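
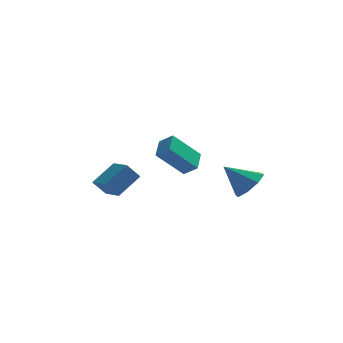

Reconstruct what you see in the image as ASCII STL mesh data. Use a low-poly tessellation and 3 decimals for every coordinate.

solid 
facet normal 0.726 -0.131 -0.675
outer loop
vertex 3.398 -3.204 -0.49
vertex 2.852 -3.732 -0.974
vertex 3.031 -2.85 -0.953
endloop
endfacet
facet normal 0.041 0.809 0.586
outer loop
vertex 3.398 -3.204 -0.49
vertex 3.031 -2.85 -0.953
vertex 1.728 -3.528 0.074
endloop
endfacet
facet normal 0.725 -0.131 -0.676
outer loop
vertex 3.031 -2.85 -0.953
vertex 2.852 -3.732 -0.974
vertex 2.559 -3.012 -1.428
endloop
endfacet
facet normal -0.403 0.911 0.090
outer loop
vertex 3.031 -2.85 -0.953
vertex 2.559 -3.012 -1.428
vertex 1.728 -3.528 0.074
endloop
endfacet
facet normal 0.725 -0.131 -0.676
outer loop
vertex 2.559 -3.012 -1.428
vertex 2.852 -3.732 -0.974
vertex 2.259 -3.596 -1.637
endloop
endfacet
facet normal -0.813 0.515 -0.273
outer loop
vertex 2.559 -3.012 -1.428
vertex 2.259 -3.596 -1.637
vertex 1.728 -3.528 0.074
endloop
endfacet
facet normal 0.725 -0.131 -0.676
outer loop
vertex 2.259 -3.596 -1.637
vertex 2.852 -3.732 -0.974
vertex 2.307 -4.26 -1.457
endloop
endfacet
facet normal -0.946 -0.146 -0.288
outer loop
vertex 2.259 -3.596 -1.637
vertex 2.307 -4.26 -1.457
vertex 1.728 -3.528 0.074
endloop
endfacet
facet normal 0.726 -0.131 -0.675
outer loop
vertex 2.307 -4.26 -1.457
vertex 2.852 -3.732 -0.974
vertex 2.674 -4.614 -0.994
endloop
endfacet
facet normal -0.727 -0.685 0.053
outer loop
vertex 2.307 -4.26 -1.457
vertex 2.674 -4.614 -0.994
vertex 1.728 -3.528 0.074
endloop
endfacet
facet normal 0.725 -0.131 -0.676
outer loop
vertex 2.674 -4.614 -0.994
vertex 2.852 -3.732 -0.974
vertex 3.146 -4.451 -0.519
endloop
endfacet
facet normal -0.282 -0.786 0.550
outer loop
vertex 2.674 -4.614 -0.994
vertex 3.146 -4.451 -0.519
vertex 1.728 -3.528 0.074
endloop
endfacet
facet normal 0.726 -0.130 -0.675
outer loop
vertex 3.146 -4.451 -0.519
vertex 2.852 -3.732 -0.974
vertex 3.445 -3.867 -0.31
endloop
endfacet
facet normal 0.127 -0.391 0.912
outer loop
vertex 3.146 -4.451 -0.519
vertex 3.445 -3.867 -0.31
vertex 1.728 -3.528 0.074
endloop
endfacet
facet normal 0.726 -0.132 -0.675
outer loop
vertex 3.445 -3.867 -0.31
vertex 2.852 -3.732 -0.974
vertex 3.398 -3.204 -0.49
endloop
endfacet
facet normal 0.261 0.270 0.927
outer loop
vertex 3.445 -3.867 -0.31
vertex 3.398 -3.204 -0.49
vertex 1.728 -3.528 0.074
endloop
endfacet
facet normal -0.653 -0.502 -0.567
outer loop
vertex -3.389 -4.255 -0.569
vertex -3.934 -3.151 -0.918
vertex -2.813 -4.197 -1.284
endloop
endfacet
facet normal 0.426 -0.863 0.273
outer loop
vertex -1.866 -3.469 -0.462
vertex -3.389 -4.255 -0.569
vertex -2.813 -4.197 -1.284
endloop
endfacet
facet normal -0.653 -0.501 -0.568
outer loop
vertex -2.813 -4.197 -1.284
vertex -3.934 -3.151 -0.918
vertex -3.358 -3.092 -1.633
endloop
endfacet
facet normal 0.626 0.063 -0.777
outer loop
vertex -3.358 -3.092 -1.633
vertex -1.866 -3.469 -0.462
vertex -2.813 -4.197 -1.284
endloop
endfacet
facet normal -0.626 -0.063 0.777
outer loop
vertex -3.389 -4.255 -0.569
vertex -2.987 -2.423 -0.096
vertex -3.934 -3.151 -0.918
endloop
endfacet
facet normal 0.426 -0.863 0.272
outer loop
vertex -2.442 -3.528 0.253
vertex -3.389 -4.255 -0.569
vertex -1.866 -3.469 -0.462
endloop
endfacet
facet normal -0.626 -0.063 0.777
outer loop
vertex -2.442 -3.528 0.253
vertex -2.987 -2.423 -0.096
vertex -3.389 -4.255 -0.569
endloop
endfacet
facet normal -0.427 0.862 -0.272
outer loop
vertex -3.934 -3.151 -0.918
vertex -2.987 -2.423 -0.096
vertex -3.358 -3.092 -1.633
endloop
endfacet
facet normal 0.626 0.063 -0.777
outer loop
vertex -2.411 -2.365 -0.811
vertex -1.866 -3.469 -0.462
vertex -3.358 -3.092 -1.633
endloop
endfacet
facet normal -0.426 0.863 -0.273
outer loop
vertex -3.358 -3.092 -1.633
vertex -2.987 -2.423 -0.096
vertex -2.411 -2.365 -0.811
endloop
endfacet
facet normal 0.653 0.502 0.567
outer loop
vertex -2.411 -2.365 -0.811
vertex -2.442 -3.528 0.253
vertex -1.866 -3.469 -0.462
endloop
endfacet
facet normal 0.653 0.501 0.567
outer loop
vertex -2.987 -2.423 -0.096
vertex -2.442 -3.528 0.253
vertex -2.411 -2.365 -0.811
endloop
endfacet
facet normal -0.681 -0.164 0.714
outer loop
vertex -0.283 -0.076 0.582
vertex -0.886 0.254 0.083
vertex -0.487 -1.101 0.152
endloop
endfacet
facet normal 0.710 -0.388 0.588
outer loop
vertex 0.786 -0.794 -1.183
vertex -0.283 -0.076 0.582
vertex -0.487 -1.101 0.152
endloop
endfacet
facet normal -0.680 -0.164 0.715
outer loop
vertex -0.487 -1.101 0.152
vertex -0.886 0.254 0.083
vertex -1.091 -0.77 -0.347
endloop
endfacet
facet normal -0.182 -0.906 -0.382
outer loop
vertex -1.091 -0.77 -0.347
vertex 0.786 -0.794 -1.183
vertex -0.487 -1.101 0.152
endloop
endfacet
facet normal 0.181 0.907 0.381
outer loop
vertex -0.283 -0.076 0.582
vertex 0.387 0.561 -1.252
vertex -0.886 0.254 0.083
endloop
endfacet
facet normal 0.709 -0.389 0.588
outer loop
vertex 0.991 0.23 -0.753
vertex -0.283 -0.076 0.582
vertex 0.786 -0.794 -1.183
endloop
endfacet
facet normal 0.182 0.906 0.381
outer loop
vertex 0.991 0.23 -0.753
vertex 0.387 0.561 -1.252
vertex -0.283 -0.076 0.582
endloop
endfacet
facet normal -0.710 0.389 -0.587
outer loop
vertex -0.886 0.254 0.083
vertex 0.387 0.561 -1.252
vertex -1.091 -0.77 -0.347
endloop
endfacet
facet normal -0.181 -0.907 -0.381
outer loop
vertex 0.183 -0.464 -1.682
vertex 0.786 -0.794 -1.183
vertex -1.091 -0.77 -0.347
endloop
endfacet
facet normal -0.710 0.388 -0.588
outer loop
vertex -1.091 -0.77 -0.347
vertex 0.387 0.561 -1.252
vertex 0.183 -0.464 -1.682
endloop
endfacet
facet normal 0.681 0.164 -0.714
outer loop
vertex 0.183 -0.464 -1.682
vertex 0.991 0.23 -0.753
vertex 0.786 -0.794 -1.183
endloop
endfacet
facet normal 0.680 0.164 -0.714
outer loop
vertex 0.387 0.561 -1.252
vertex 0.991 0.23 -0.753
vertex 0.183 -0.464 -1.682
endloop
endfacet

endsolid


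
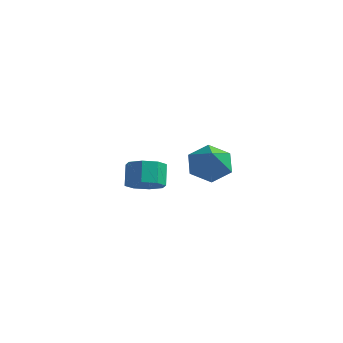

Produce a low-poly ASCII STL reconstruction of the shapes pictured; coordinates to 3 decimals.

solid 
facet normal 0.217 -0.711 -0.669
outer loop
vertex -1.249 2.628 -2.299
vertex -1.872 2.922 -2.814
vertex -1.033 3.088 -2.718
endloop
endfacet
facet normal 0.919 -0.081 0.385
outer loop
vertex -1.249 2.628 -2.299
vertex -1.033 3.088 -2.718
vertex -1.485 3.404 -1.571
endloop
endfacet
facet normal 0.920 -0.080 0.384
outer loop
vertex -1.485 3.404 -1.571
vertex -1.033 3.088 -2.718
vertex -1.27 3.863 -1.99
endloop
endfacet
facet normal -0.217 0.712 0.668
outer loop
vertex -1.485 3.404 -1.571
vertex -1.27 3.863 -1.99
vertex -2.108 3.698 -2.086
endloop
endfacet
facet normal 0.217 -0.711 -0.668
outer loop
vertex -1.033 3.088 -2.718
vertex -1.872 2.922 -2.814
vertex -1.309 3.451 -3.194
endloop
endfacet
facet normal 0.882 0.437 -0.178
outer loop
vertex -1.033 3.088 -2.718
vertex -1.309 3.451 -3.194
vertex -1.27 3.863 -1.99
endloop
endfacet
facet normal 0.882 0.436 -0.178
outer loop
vertex -1.27 3.863 -1.99
vertex -1.309 3.451 -3.194
vertex -1.545 4.226 -2.465
endloop
endfacet
facet normal -0.217 0.711 0.669
outer loop
vertex -1.27 3.863 -1.99
vertex -1.545 4.226 -2.465
vertex -2.108 3.698 -2.086
endloop
endfacet
facet normal 0.217 -0.711 -0.668
outer loop
vertex -1.309 3.451 -3.194
vertex -1.872 2.922 -2.814
vertex -1.914 3.504 -3.447
endloop
endfacet
facet normal 0.327 0.698 -0.636
outer loop
vertex -1.309 3.451 -3.194
vertex -1.914 3.504 -3.447
vertex -1.545 4.226 -2.465
endloop
endfacet
facet normal 0.327 0.699 -0.636
outer loop
vertex -1.545 4.226 -2.465
vertex -1.914 3.504 -3.447
vertex -2.151 4.279 -2.718
endloop
endfacet
facet normal -0.217 0.711 0.669
outer loop
vertex -1.545 4.226 -2.465
vertex -2.151 4.279 -2.718
vertex -2.108 3.698 -2.086
endloop
endfacet
facet normal 0.217 -0.711 -0.668
outer loop
vertex -1.914 3.504 -3.447
vertex -1.872 2.922 -2.814
vertex -2.495 3.216 -3.329
endloop
endfacet
facet normal -0.420 0.551 -0.722
outer loop
vertex -1.914 3.504 -3.447
vertex -2.495 3.216 -3.329
vertex -2.151 4.279 -2.718
endloop
endfacet
facet normal -0.418 0.551 -0.722
outer loop
vertex -2.151 4.279 -2.718
vertex -2.495 3.216 -3.329
vertex -2.731 3.992 -2.601
endloop
endfacet
facet normal -0.217 0.711 0.669
outer loop
vertex -2.151 4.279 -2.718
vertex -2.731 3.992 -2.601
vertex -2.108 3.698 -2.086
endloop
endfacet
facet normal 0.217 -0.712 -0.668
outer loop
vertex -2.495 3.216 -3.329
vertex -1.872 2.922 -2.814
vertex -2.71 2.757 -2.91
endloop
endfacet
facet normal -0.920 0.080 -0.384
outer loop
vertex -2.495 3.216 -3.329
vertex -2.71 2.757 -2.91
vertex -2.731 3.992 -2.601
endloop
endfacet
facet normal -0.919 0.081 -0.385
outer loop
vertex -2.731 3.992 -2.601
vertex -2.71 2.757 -2.91
vertex -2.947 3.532 -2.182
endloop
endfacet
facet normal -0.217 0.711 0.669
outer loop
vertex -2.731 3.992 -2.601
vertex -2.947 3.532 -2.182
vertex -2.108 3.698 -2.086
endloop
endfacet
facet normal 0.217 -0.711 -0.669
outer loop
vertex -2.71 2.757 -2.91
vertex -1.872 2.922 -2.814
vertex -2.435 2.394 -2.435
endloop
endfacet
facet normal -0.882 -0.436 0.177
outer loop
vertex -2.71 2.757 -2.91
vertex -2.435 2.394 -2.435
vertex -2.947 3.532 -2.182
endloop
endfacet
facet normal -0.882 -0.436 0.178
outer loop
vertex -2.947 3.532 -2.182
vertex -2.435 2.394 -2.435
vertex -2.671 3.169 -1.706
endloop
endfacet
facet normal -0.217 0.711 0.668
outer loop
vertex -2.947 3.532 -2.182
vertex -2.671 3.169 -1.706
vertex -2.108 3.698 -2.086
endloop
endfacet
facet normal 0.217 -0.711 -0.669
outer loop
vertex -2.435 2.394 -2.435
vertex -1.872 2.922 -2.814
vertex -1.829 2.341 -2.182
endloop
endfacet
facet normal -0.327 -0.698 0.637
outer loop
vertex -2.435 2.394 -2.435
vertex -1.829 2.341 -2.182
vertex -2.671 3.169 -1.706
endloop
endfacet
facet normal -0.327 -0.699 0.636
outer loop
vertex -2.671 3.169 -1.706
vertex -1.829 2.341 -2.182
vertex -2.066 3.116 -1.453
endloop
endfacet
facet normal -0.217 0.711 0.668
outer loop
vertex -2.671 3.169 -1.706
vertex -2.066 3.116 -1.453
vertex -2.108 3.698 -2.086
endloop
endfacet
facet normal 0.217 -0.711 -0.669
outer loop
vertex -1.829 2.341 -2.182
vertex -1.872 2.922 -2.814
vertex -1.249 2.628 -2.299
endloop
endfacet
facet normal 0.418 -0.551 0.722
outer loop
vertex -1.829 2.341 -2.182
vertex -1.249 2.628 -2.299
vertex -2.066 3.116 -1.453
endloop
endfacet
facet normal 0.419 -0.550 0.722
outer loop
vertex -2.066 3.116 -1.453
vertex -1.249 2.628 -2.299
vertex -1.485 3.404 -1.571
endloop
endfacet
facet normal -0.217 0.711 0.668
outer loop
vertex -2.066 3.116 -1.453
vertex -1.485 3.404 -1.571
vertex -2.108 3.698 -2.086
endloop
endfacet
facet normal -0.229 0.550 -0.803
outer loop
vertex 2.962 -0.858 1.695
vertex 2.093 -0.829 1.963
vertex 2.675 -0.186 2.237
endloop
endfacet
facet normal 0.919 0.082 0.385
outer loop
vertex 2.962 -0.858 1.695
vertex 2.675 -0.186 2.237
vertex 2.427 -1.631 3.137
endloop
endfacet
facet normal -0.229 0.550 -0.804
outer loop
vertex 2.675 -0.186 2.237
vertex 2.093 -0.829 1.963
vertex 1.806 -0.156 2.505
endloop
endfacet
facet normal 0.274 0.474 0.837
outer loop
vertex 2.675 -0.186 2.237
vertex 1.806 -0.156 2.505
vertex 2.427 -1.631 3.137
endloop
endfacet
facet normal -0.229 0.550 -0.804
outer loop
vertex 1.806 -0.156 2.505
vertex 2.093 -0.829 1.963
vertex 1.224 -0.799 2.231
endloop
endfacet
facet normal -0.537 0.131 0.833
outer loop
vertex 1.806 -0.156 2.505
vertex 1.224 -0.799 2.231
vertex 2.427 -1.631 3.137
endloop
endfacet
facet normal -0.229 0.549 -0.804
outer loop
vertex 1.224 -0.799 2.231
vertex 2.093 -0.829 1.963
vertex 1.51 -1.472 1.69
endloop
endfacet
facet normal -0.702 -0.603 0.379
outer loop
vertex 1.224 -0.799 2.231
vertex 1.51 -1.472 1.69
vertex 2.427 -1.631 3.137
endloop
endfacet
facet normal -0.229 0.549 -0.804
outer loop
vertex 1.51 -1.472 1.69
vertex 2.093 -0.829 1.963
vertex 2.379 -1.502 1.422
endloop
endfacet
facet normal -0.057 -0.996 -0.073
outer loop
vertex 1.51 -1.472 1.69
vertex 2.379 -1.502 1.422
vertex 2.427 -1.631 3.137
endloop
endfacet
facet normal -0.230 0.549 -0.804
outer loop
vertex 2.379 -1.502 1.422
vertex 2.093 -0.829 1.963
vertex 2.962 -0.858 1.695
endloop
endfacet
facet normal 0.754 -0.653 -0.070
outer loop
vertex 2.379 -1.502 1.422
vertex 2.962 -0.858 1.695
vertex 2.427 -1.631 3.137
endloop
endfacet

endsolid


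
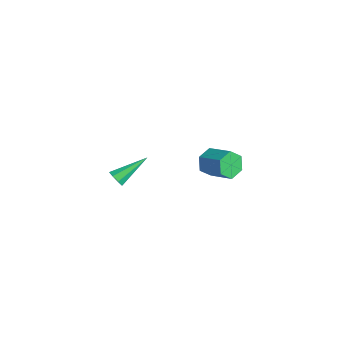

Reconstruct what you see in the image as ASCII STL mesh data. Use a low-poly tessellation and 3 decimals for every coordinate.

solid 
facet normal -0.817 -0.417 -0.399
outer loop
vertex -3.345 3.074 -2.896
vertex -3.753 3.177 -2.169
vertex -3.776 3.781 -2.753
endloop
endfacet
facet normal 0.265 0.344 -0.901
outer loop
vertex -3.345 3.074 -2.896
vertex -3.776 3.781 -2.753
vertex -2.079 3.72 -2.278
endloop
endfacet
facet normal 0.264 0.345 -0.901
outer loop
vertex -2.079 3.72 -2.278
vertex -3.776 3.781 -2.753
vertex -2.51 4.426 -2.134
endloop
endfacet
facet normal 0.817 0.417 0.399
outer loop
vertex -2.079 3.72 -2.278
vertex -2.51 4.426 -2.134
vertex -2.487 3.823 -1.551
endloop
endfacet
facet normal -0.817 -0.417 -0.399
outer loop
vertex -3.776 3.781 -2.753
vertex -3.753 3.177 -2.169
vertex -4.184 3.884 -2.026
endloop
endfacet
facet normal -0.311 0.901 -0.302
outer loop
vertex -3.776 3.781 -2.753
vertex -4.184 3.884 -2.026
vertex -2.51 4.426 -2.134
endloop
endfacet
facet normal -0.311 0.901 -0.303
outer loop
vertex -2.51 4.426 -2.134
vertex -4.184 3.884 -2.026
vertex -2.918 4.53 -1.407
endloop
endfacet
facet normal 0.817 0.417 0.399
outer loop
vertex -2.51 4.426 -2.134
vertex -2.918 4.53 -1.407
vertex -2.487 3.823 -1.551
endloop
endfacet
facet normal -0.817 -0.417 -0.399
outer loop
vertex -4.184 3.884 -2.026
vertex -3.753 3.177 -2.169
vertex -4.161 3.28 -1.442
endloop
endfacet
facet normal -0.576 0.557 0.598
outer loop
vertex -4.184 3.884 -2.026
vertex -4.161 3.28 -1.442
vertex -2.918 4.53 -1.407
endloop
endfacet
facet normal -0.576 0.556 0.599
outer loop
vertex -2.918 4.53 -1.407
vertex -4.161 3.28 -1.442
vertex -2.895 3.926 -0.824
endloop
endfacet
facet normal 0.817 0.417 0.399
outer loop
vertex -2.918 4.53 -1.407
vertex -2.895 3.926 -0.824
vertex -2.487 3.823 -1.551
endloop
endfacet
facet normal -0.817 -0.417 -0.399
outer loop
vertex -4.161 3.28 -1.442
vertex -3.753 3.177 -2.169
vertex -3.73 2.574 -1.586
endloop
endfacet
facet normal -0.264 -0.345 0.901
outer loop
vertex -4.161 3.28 -1.442
vertex -3.73 2.574 -1.586
vertex -2.895 3.926 -0.824
endloop
endfacet
facet normal -0.265 -0.344 0.901
outer loop
vertex -2.895 3.926 -0.824
vertex -3.73 2.574 -1.586
vertex -2.464 3.219 -0.967
endloop
endfacet
facet normal 0.817 0.417 0.399
outer loop
vertex -2.895 3.926 -0.824
vertex -2.464 3.219 -0.967
vertex -2.487 3.823 -1.551
endloop
endfacet
facet normal -0.817 -0.417 -0.399
outer loop
vertex -3.73 2.574 -1.586
vertex -3.753 3.177 -2.169
vertex -3.322 2.47 -2.313
endloop
endfacet
facet normal 0.311 -0.901 0.303
outer loop
vertex -3.73 2.574 -1.586
vertex -3.322 2.47 -2.313
vertex -2.464 3.219 -0.967
endloop
endfacet
facet normal 0.312 -0.901 0.303
outer loop
vertex -2.464 3.219 -0.967
vertex -3.322 2.47 -2.313
vertex -2.056 3.116 -1.694
endloop
endfacet
facet normal 0.817 0.417 0.399
outer loop
vertex -2.464 3.219 -0.967
vertex -2.056 3.116 -1.694
vertex -2.487 3.823 -1.551
endloop
endfacet
facet normal -0.817 -0.417 -0.399
outer loop
vertex -3.322 2.47 -2.313
vertex -3.753 3.177 -2.169
vertex -3.345 3.074 -2.896
endloop
endfacet
facet normal 0.576 -0.556 -0.599
outer loop
vertex -3.322 2.47 -2.313
vertex -3.345 3.074 -2.896
vertex -2.056 3.116 -1.694
endloop
endfacet
facet normal 0.576 -0.557 -0.598
outer loop
vertex -2.056 3.116 -1.694
vertex -3.345 3.074 -2.896
vertex -2.079 3.72 -2.278
endloop
endfacet
facet normal 0.817 0.417 0.399
outer loop
vertex -2.056 3.116 -1.694
vertex -2.079 3.72 -2.278
vertex -2.487 3.823 -1.551
endloop
endfacet
facet normal 0.128 -0.865 -0.485
outer loop
vertex 1.507 -3.522 3.161
vertex 1.309 -3.315 2.74
vertex 1.778 -3.355 2.935
endloop
endfacet
facet normal 0.655 -0.042 0.755
outer loop
vertex 1.507 -3.522 3.161
vertex 1.778 -3.355 2.935
vertex 1.071 -1.705 3.64
endloop
endfacet
facet normal 0.127 -0.866 -0.484
outer loop
vertex 1.778 -3.355 2.935
vertex 1.309 -3.315 2.74
vertex 1.774 -3.165 2.594
endloop
endfacet
facet normal 0.930 0.326 0.171
outer loop
vertex 1.778 -3.355 2.935
vertex 1.774 -3.165 2.594
vertex 1.071 -1.705 3.64
endloop
endfacet
facet normal 0.128 -0.866 -0.483
outer loop
vertex 1.774 -3.165 2.594
vertex 1.309 -3.315 2.74
vertex 1.497 -3.063 2.338
endloop
endfacet
facet normal 0.641 0.626 -0.444
outer loop
vertex 1.774 -3.165 2.594
vertex 1.497 -3.063 2.338
vertex 1.071 -1.705 3.64
endloop
endfacet
facet normal 0.126 -0.866 -0.484
outer loop
vertex 1.497 -3.063 2.338
vertex 1.309 -3.315 2.74
vertex 1.11 -3.108 2.318
endloop
endfacet
facet normal -0.042 0.685 -0.728
outer loop
vertex 1.497 -3.063 2.338
vertex 1.11 -3.108 2.318
vertex 1.071 -1.705 3.64
endloop
endfacet
facet normal 0.129 -0.865 -0.485
outer loop
vertex 1.11 -3.108 2.318
vertex 1.309 -3.315 2.74
vertex 0.839 -3.275 2.544
endloop
endfacet
facet normal -0.718 0.467 -0.516
outer loop
vertex 1.11 -3.108 2.318
vertex 0.839 -3.275 2.544
vertex 1.071 -1.705 3.64
endloop
endfacet
facet normal 0.128 -0.866 -0.484
outer loop
vertex 0.839 -3.275 2.544
vertex 1.309 -3.315 2.74
vertex 0.843 -3.465 2.885
endloop
endfacet
facet normal -0.993 0.100 0.067
outer loop
vertex 0.839 -3.275 2.544
vertex 0.843 -3.465 2.885
vertex 1.071 -1.705 3.64
endloop
endfacet
facet normal 0.128 -0.866 -0.484
outer loop
vertex 0.843 -3.465 2.885
vertex 1.309 -3.315 2.74
vertex 1.12 -3.567 3.141
endloop
endfacet
facet normal -0.704 -0.201 0.681
outer loop
vertex 0.843 -3.465 2.885
vertex 1.12 -3.567 3.141
vertex 1.071 -1.705 3.64
endloop
endfacet
facet normal 0.126 -0.866 -0.485
outer loop
vertex 1.12 -3.567 3.141
vertex 1.309 -3.315 2.74
vertex 1.507 -3.522 3.161
endloop
endfacet
facet normal -0.020 -0.259 0.966
outer loop
vertex 1.12 -3.567 3.141
vertex 1.507 -3.522 3.161
vertex 1.071 -1.705 3.64
endloop
endfacet

endsolid


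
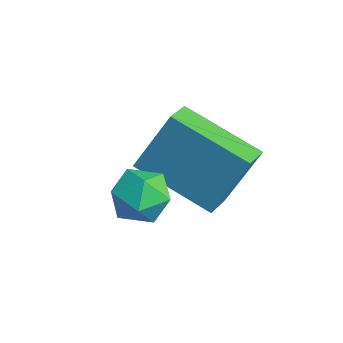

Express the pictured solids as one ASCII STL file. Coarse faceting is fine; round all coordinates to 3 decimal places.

solid 
facet normal -0.215 0.292 0.932
outer loop
vertex 0.083 -1.637 -2.26
vertex -0.304 -2.29 -2.145
vertex 0.445 -2.255 -1.983
endloop
endfacet
facet normal 0.410 0.562 0.718
outer loop
vertex 0.083 -1.637 -2.26
vertex 0.445 -2.255 -1.983
vertex 0.783 -1.819 -2.517
endloop
endfacet
facet normal 0.293 0.947 0.128
outer loop
vertex 0.083 -1.637 -2.26
vertex 0.783 -1.819 -2.517
vertex 0.243 -1.585 -3.009
endloop
endfacet
facet normal -0.405 0.914 -0.023
outer loop
vertex 0.083 -1.637 -2.26
vertex 0.243 -1.585 -3.009
vertex -0.429 -1.877 -2.779
endloop
endfacet
facet normal -0.719 0.509 0.473
outer loop
vertex 0.083 -1.637 -2.26
vertex -0.429 -1.877 -2.779
vertex -0.304 -2.29 -2.145
endloop
endfacet
facet normal 0.838 0.019 0.546
outer loop
vertex 0.783 -1.819 -2.517
vertex 0.445 -2.255 -1.983
vertex 0.829 -2.583 -2.561
endloop
endfacet
facet normal -0.173 -0.420 0.891
outer loop
vertex 0.445 -2.255 -1.983
vertex -0.304 -2.29 -2.145
vertex 0.157 -2.875 -2.331
endloop
endfacet
facet normal -0.986 -0.068 0.150
outer loop
vertex -0.304 -2.29 -2.145
vertex -0.429 -1.877 -2.779
vertex -0.383 -2.641 -2.823
endloop
endfacet
facet normal -0.479 0.588 -0.652
outer loop
vertex -0.429 -1.877 -2.779
vertex 0.243 -1.585 -3.009
vertex -0.045 -2.205 -3.357
endloop
endfacet
facet normal 0.650 0.642 -0.408
outer loop
vertex 0.243 -1.585 -3.009
vertex 0.783 -1.819 -2.517
vertex 0.704 -2.17 -3.195
endloop
endfacet
facet normal 0.405 -0.914 0.023
outer loop
vertex 0.317 -2.823 -3.08
vertex 0.829 -2.583 -2.561
vertex 0.157 -2.875 -2.331
endloop
endfacet
facet normal -0.293 -0.947 -0.128
outer loop
vertex 0.317 -2.823 -3.08
vertex 0.157 -2.875 -2.331
vertex -0.383 -2.641 -2.823
endloop
endfacet
facet normal -0.410 -0.562 -0.718
outer loop
vertex 0.317 -2.823 -3.08
vertex -0.383 -2.641 -2.823
vertex -0.045 -2.205 -3.357
endloop
endfacet
facet normal 0.215 -0.292 -0.932
outer loop
vertex 0.317 -2.823 -3.08
vertex -0.045 -2.205 -3.357
vertex 0.704 -2.17 -3.195
endloop
endfacet
facet normal 0.719 -0.509 -0.473
outer loop
vertex 0.317 -2.823 -3.08
vertex 0.704 -2.17 -3.195
vertex 0.829 -2.583 -2.561
endloop
endfacet
facet normal 0.479 -0.588 0.652
outer loop
vertex 0.157 -2.875 -2.331
vertex 0.829 -2.583 -2.561
vertex 0.445 -2.255 -1.983
endloop
endfacet
facet normal -0.650 -0.642 0.408
outer loop
vertex -0.383 -2.641 -2.823
vertex 0.157 -2.875 -2.331
vertex -0.304 -2.29 -2.145
endloop
endfacet
facet normal -0.838 -0.019 -0.546
outer loop
vertex -0.045 -2.205 -3.357
vertex -0.383 -2.641 -2.823
vertex -0.429 -1.877 -2.779
endloop
endfacet
facet normal 0.173 0.420 -0.891
outer loop
vertex 0.704 -2.17 -3.195
vertex -0.045 -2.205 -3.357
vertex 0.243 -1.585 -3.009
endloop
endfacet
facet normal 0.986 0.068 -0.150
outer loop
vertex 0.829 -2.583 -2.561
vertex 0.704 -2.17 -3.195
vertex 0.783 -1.819 -2.517
endloop
endfacet
facet normal -0.765 -0.516 0.385
outer loop
vertex -0.915 -0.959 -1.342
vertex -1.443 -0.348 -1.572
vertex -1.157 -1.75 -2.884
endloop
endfacet
facet normal 0.628 -0.728 0.275
outer loop
vertex 0.443 -0.672 -3.688
vertex -0.915 -0.959 -1.342
vertex -1.157 -1.75 -2.884
endloop
endfacet
facet normal -0.765 -0.516 0.385
outer loop
vertex -1.157 -1.75 -2.884
vertex -1.443 -0.348 -1.572
vertex -1.685 -1.139 -3.114
endloop
endfacet
facet normal -0.139 -0.452 -0.881
outer loop
vertex -1.685 -1.139 -3.114
vertex 0.443 -0.672 -3.688
vertex -1.157 -1.75 -2.884
endloop
endfacet
facet normal 0.139 0.452 0.881
outer loop
vertex -0.915 -0.959 -1.342
vertex 0.157 0.73 -2.376
vertex -1.443 -0.348 -1.572
endloop
endfacet
facet normal 0.628 -0.728 0.275
outer loop
vertex 0.685 0.119 -2.146
vertex -0.915 -0.959 -1.342
vertex 0.443 -0.672 -3.688
endloop
endfacet
facet normal 0.139 0.452 0.881
outer loop
vertex 0.685 0.119 -2.146
vertex 0.157 0.73 -2.376
vertex -0.915 -0.959 -1.342
endloop
endfacet
facet normal -0.628 0.728 -0.275
outer loop
vertex -1.443 -0.348 -1.572
vertex 0.157 0.73 -2.376
vertex -1.685 -1.139 -3.114
endloop
endfacet
facet normal -0.139 -0.452 -0.881
outer loop
vertex -0.085 -0.061 -3.918
vertex 0.443 -0.672 -3.688
vertex -1.685 -1.139 -3.114
endloop
endfacet
facet normal -0.628 0.728 -0.275
outer loop
vertex -1.685 -1.139 -3.114
vertex 0.157 0.73 -2.376
vertex -0.085 -0.061 -3.918
endloop
endfacet
facet normal 0.765 0.516 -0.385
outer loop
vertex -0.085 -0.061 -3.918
vertex 0.685 0.119 -2.146
vertex 0.443 -0.672 -3.688
endloop
endfacet
facet normal 0.765 0.516 -0.385
outer loop
vertex 0.157 0.73 -2.376
vertex 0.685 0.119 -2.146
vertex -0.085 -0.061 -3.918
endloop
endfacet

endsolid


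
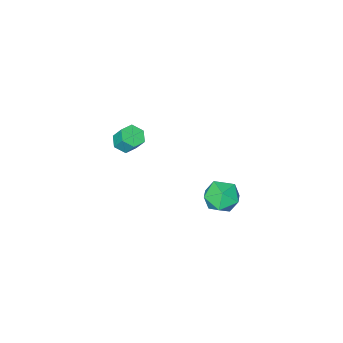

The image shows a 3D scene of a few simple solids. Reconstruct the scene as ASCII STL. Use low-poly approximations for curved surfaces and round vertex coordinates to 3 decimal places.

solid 
facet normal 0.104 -0.542 -0.834
outer loop
vertex 0.165 -2.531 -1.75
vertex -0.146 -3.055 -1.448
vertex -0.511 -2.596 -1.792
endloop
endfacet
facet normal -0.046 0.834 -0.549
outer loop
vertex 0.165 -2.531 -1.75
vertex -0.511 -2.596 -1.792
vertex 0.056 -1.961 -0.875
endloop
endfacet
facet normal -0.047 0.835 -0.549
outer loop
vertex 0.056 -1.961 -0.875
vertex -0.511 -2.596 -1.792
vertex -0.619 -2.026 -0.916
endloop
endfacet
facet normal -0.103 0.543 0.834
outer loop
vertex 0.056 -1.961 -0.875
vertex -0.619 -2.026 -0.916
vertex -0.254 -2.485 -0.572
endloop
endfacet
facet normal 0.103 -0.543 -0.834
outer loop
vertex -0.511 -2.596 -1.792
vertex -0.146 -3.055 -1.448
vertex -0.821 -3.12 -1.489
endloop
endfacet
facet normal -0.884 0.334 -0.326
outer loop
vertex -0.511 -2.596 -1.792
vertex -0.821 -3.12 -1.489
vertex -0.619 -2.026 -0.916
endloop
endfacet
facet normal -0.883 0.335 -0.328
outer loop
vertex -0.619 -2.026 -0.916
vertex -0.821 -3.12 -1.489
vertex -0.93 -2.55 -0.614
endloop
endfacet
facet normal -0.104 0.542 0.834
outer loop
vertex -0.619 -2.026 -0.916
vertex -0.93 -2.55 -0.614
vertex -0.254 -2.485 -0.572
endloop
endfacet
facet normal 0.103 -0.543 -0.834
outer loop
vertex -0.821 -3.12 -1.489
vertex -0.146 -3.055 -1.448
vertex -0.456 -3.579 -1.145
endloop
endfacet
facet normal -0.837 -0.500 0.221
outer loop
vertex -0.821 -3.12 -1.489
vertex -0.456 -3.579 -1.145
vertex -0.93 -2.55 -0.614
endloop
endfacet
facet normal -0.837 -0.500 0.221
outer loop
vertex -0.93 -2.55 -0.614
vertex -0.456 -3.579 -1.145
vertex -0.565 -3.009 -0.27
endloop
endfacet
facet normal -0.104 0.542 0.834
outer loop
vertex -0.93 -2.55 -0.614
vertex -0.565 -3.009 -0.27
vertex -0.254 -2.485 -0.572
endloop
endfacet
facet normal 0.103 -0.543 -0.834
outer loop
vertex -0.456 -3.579 -1.145
vertex -0.146 -3.055 -1.448
vertex 0.219 -3.514 -1.104
endloop
endfacet
facet normal 0.047 -0.834 0.549
outer loop
vertex -0.456 -3.579 -1.145
vertex 0.219 -3.514 -1.104
vertex -0.565 -3.009 -0.27
endloop
endfacet
facet normal 0.046 -0.835 0.549
outer loop
vertex -0.565 -3.009 -0.27
vertex 0.219 -3.514 -1.104
vertex 0.111 -2.944 -0.228
endloop
endfacet
facet normal -0.104 0.542 0.834
outer loop
vertex -0.565 -3.009 -0.27
vertex 0.111 -2.944 -0.228
vertex -0.254 -2.485 -0.572
endloop
endfacet
facet normal 0.104 -0.542 -0.834
outer loop
vertex 0.219 -3.514 -1.104
vertex -0.146 -3.055 -1.448
vertex 0.53 -2.99 -1.406
endloop
endfacet
facet normal 0.883 -0.336 0.327
outer loop
vertex 0.219 -3.514 -1.104
vertex 0.53 -2.99 -1.406
vertex 0.111 -2.944 -0.228
endloop
endfacet
facet normal 0.884 -0.334 0.327
outer loop
vertex 0.111 -2.944 -0.228
vertex 0.53 -2.99 -1.406
vertex 0.421 -2.42 -0.531
endloop
endfacet
facet normal -0.103 0.543 0.834
outer loop
vertex 0.111 -2.944 -0.228
vertex 0.421 -2.42 -0.531
vertex -0.254 -2.485 -0.572
endloop
endfacet
facet normal 0.104 -0.542 -0.834
outer loop
vertex 0.53 -2.99 -1.406
vertex -0.146 -3.055 -1.448
vertex 0.165 -2.531 -1.75
endloop
endfacet
facet normal 0.837 0.500 -0.221
outer loop
vertex 0.53 -2.99 -1.406
vertex 0.165 -2.531 -1.75
vertex 0.421 -2.42 -0.531
endloop
endfacet
facet normal 0.837 0.500 -0.221
outer loop
vertex 0.421 -2.42 -0.531
vertex 0.165 -2.531 -1.75
vertex 0.056 -1.961 -0.875
endloop
endfacet
facet normal -0.103 0.543 0.834
outer loop
vertex 0.421 -2.42 -0.531
vertex 0.056 -1.961 -0.875
vertex -0.254 -2.485 -0.572
endloop
endfacet
facet normal -0.789 0.570 0.229
outer loop
vertex -1.278 4.402 -0.901
vertex -1.885 3.729 -1.32
vertex -1.655 3.659 -0.351
endloop
endfacet
facet normal -0.266 0.657 0.705
outer loop
vertex -1.278 4.402 -0.901
vertex -1.655 3.659 -0.351
vertex -0.699 3.927 -0.24
endloop
endfacet
facet normal 0.316 0.880 0.356
outer loop
vertex -1.278 4.402 -0.901
vertex -0.699 3.927 -0.24
vertex -0.338 4.162 -1.142
endloop
endfacet
facet normal 0.151 0.930 -0.336
outer loop
vertex -1.278 4.402 -0.901
vertex -0.338 4.162 -1.142
vertex -1.071 4.04 -1.809
endloop
endfacet
facet normal -0.532 0.738 -0.415
outer loop
vertex -1.278 4.402 -0.901
vertex -1.071 4.04 -1.809
vertex -1.885 3.729 -1.32
endloop
endfacet
facet normal -0.121 0.020 0.992
outer loop
vertex -0.699 3.927 -0.24
vertex -1.655 3.659 -0.351
vertex -0.949 2.96 -0.251
endloop
endfacet
facet normal -0.968 -0.121 0.221
outer loop
vertex -1.655 3.659 -0.351
vertex -1.885 3.729 -1.32
vertex -1.682 2.838 -0.918
endloop
endfacet
facet normal -0.551 0.152 -0.821
outer loop
vertex -1.885 3.729 -1.32
vertex -1.071 4.04 -1.809
vertex -1.321 3.073 -1.82
endloop
endfacet
facet normal 0.554 0.461 -0.693
outer loop
vertex -1.071 4.04 -1.809
vertex -0.338 4.162 -1.142
vertex -0.365 3.341 -1.709
endloop
endfacet
facet normal 0.820 0.380 0.427
outer loop
vertex -0.338 4.162 -1.142
vertex -0.699 3.927 -0.24
vertex -0.135 3.271 -0.74
endloop
endfacet
facet normal -0.151 -0.930 0.336
outer loop
vertex -0.742 2.598 -1.159
vertex -0.949 2.96 -0.251
vertex -1.682 2.838 -0.918
endloop
endfacet
facet normal -0.316 -0.880 -0.356
outer loop
vertex -0.742 2.598 -1.159
vertex -1.682 2.838 -0.918
vertex -1.321 3.073 -1.82
endloop
endfacet
facet normal 0.266 -0.657 -0.705
outer loop
vertex -0.742 2.598 -1.159
vertex -1.321 3.073 -1.82
vertex -0.365 3.341 -1.709
endloop
endfacet
facet normal 0.789 -0.570 -0.229
outer loop
vertex -0.742 2.598 -1.159
vertex -0.365 3.341 -1.709
vertex -0.135 3.271 -0.74
endloop
endfacet
facet normal 0.532 -0.738 0.415
outer loop
vertex -0.742 2.598 -1.159
vertex -0.135 3.271 -0.74
vertex -0.949 2.96 -0.251
endloop
endfacet
facet normal -0.554 -0.461 0.693
outer loop
vertex -1.682 2.838 -0.918
vertex -0.949 2.96 -0.251
vertex -1.655 3.659 -0.351
endloop
endfacet
facet normal -0.820 -0.380 -0.427
outer loop
vertex -1.321 3.073 -1.82
vertex -1.682 2.838 -0.918
vertex -1.885 3.729 -1.32
endloop
endfacet
facet normal 0.121 -0.020 -0.992
outer loop
vertex -0.365 3.341 -1.709
vertex -1.321 3.073 -1.82
vertex -1.071 4.04 -1.809
endloop
endfacet
facet normal 0.968 0.121 -0.221
outer loop
vertex -0.135 3.271 -0.74
vertex -0.365 3.341 -1.709
vertex -0.338 4.162 -1.142
endloop
endfacet
facet normal 0.551 -0.152 0.821
outer loop
vertex -0.949 2.96 -0.251
vertex -0.135 3.271 -0.74
vertex -0.699 3.927 -0.24
endloop
endfacet

endsolid


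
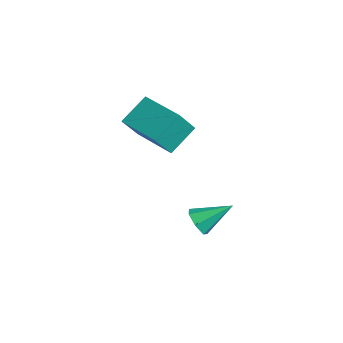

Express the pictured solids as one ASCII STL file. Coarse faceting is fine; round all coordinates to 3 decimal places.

solid 
facet normal -0.318 -0.797 -0.513
outer loop
vertex 1.605 1.762 -1.797
vertex 1.075 2.206 -2.159
vertex 1.809 2.052 -2.374
endloop
endfacet
facet normal 0.953 -0.105 0.284
outer loop
vertex 1.605 1.762 -1.797
vertex 1.809 2.052 -2.374
vertex 1.645 3.634 -1.241
endloop
endfacet
facet normal -0.318 -0.797 -0.513
outer loop
vertex 1.809 2.052 -2.374
vertex 1.075 2.206 -2.159
vertex 1.46 2.458 -2.789
endloop
endfacet
facet normal 0.857 0.356 -0.373
outer loop
vertex 1.809 2.052 -2.374
vertex 1.46 2.458 -2.789
vertex 1.645 3.634 -1.241
endloop
endfacet
facet normal -0.318 -0.797 -0.513
outer loop
vertex 1.46 2.458 -2.789
vertex 1.075 2.206 -2.159
vertex 0.822 2.674 -2.729
endloop
endfacet
facet normal 0.203 0.768 -0.608
outer loop
vertex 1.46 2.458 -2.789
vertex 0.822 2.674 -2.729
vertex 1.645 3.634 -1.241
endloop
endfacet
facet normal -0.318 -0.797 -0.513
outer loop
vertex 0.822 2.674 -2.729
vertex 1.075 2.206 -2.159
vertex 0.374 2.538 -2.24
endloop
endfacet
facet normal -0.516 0.821 -0.244
outer loop
vertex 0.822 2.674 -2.729
vertex 0.374 2.538 -2.24
vertex 1.645 3.634 -1.241
endloop
endfacet
facet normal -0.318 -0.797 -0.513
outer loop
vertex 0.374 2.538 -2.24
vertex 1.075 2.206 -2.159
vertex 0.455 2.152 -1.69
endloop
endfacet
facet normal -0.759 0.475 0.445
outer loop
vertex 0.374 2.538 -2.24
vertex 0.455 2.152 -1.69
vertex 1.645 3.634 -1.241
endloop
endfacet
facet normal -0.318 -0.798 -0.512
outer loop
vertex 0.455 2.152 -1.69
vertex 1.075 2.206 -2.159
vertex 1.003 1.807 -1.492
endloop
endfacet
facet normal -0.344 -0.008 0.939
outer loop
vertex 0.455 2.152 -1.69
vertex 1.003 1.807 -1.492
vertex 1.645 3.634 -1.241
endloop
endfacet
facet normal -0.319 -0.798 -0.512
outer loop
vertex 1.003 1.807 -1.492
vertex 1.075 2.206 -2.159
vertex 1.605 1.762 -1.797
endloop
endfacet
facet normal 0.420 -0.267 0.868
outer loop
vertex 1.003 1.807 -1.492
vertex 1.605 1.762 -1.797
vertex 1.645 3.634 -1.241
endloop
endfacet
facet normal -0.984 -0.180 -0.007
outer loop
vertex -1.787 0.141 3.447
vertex -2.037 1.472 4.39
vertex -1.937 1.014 2.175
endloop
endfacet
facet normal 0.152 -0.807 -0.571
outer loop
vertex 0.217 1.408 2.19
vertex -1.787 0.141 3.447
vertex -1.937 1.014 2.175
endloop
endfacet
facet normal -0.984 -0.180 -0.007
outer loop
vertex -1.937 1.014 2.175
vertex -2.037 1.472 4.39
vertex -2.188 2.345 3.117
endloop
endfacet
facet normal -0.097 0.563 -0.821
outer loop
vertex -2.188 2.345 3.117
vertex 0.217 1.408 2.19
vertex -1.937 1.014 2.175
endloop
endfacet
facet normal 0.097 -0.563 0.821
outer loop
vertex -1.787 0.141 3.447
vertex 0.117 1.866 4.405
vertex -2.037 1.472 4.39
endloop
endfacet
facet normal 0.152 -0.807 -0.571
outer loop
vertex 0.368 0.535 3.463
vertex -1.787 0.141 3.447
vertex 0.217 1.408 2.19
endloop
endfacet
facet normal 0.097 -0.563 0.821
outer loop
vertex 0.368 0.535 3.463
vertex 0.117 1.866 4.405
vertex -1.787 0.141 3.447
endloop
endfacet
facet normal -0.152 0.807 0.571
outer loop
vertex -2.037 1.472 4.39
vertex 0.117 1.866 4.405
vertex -2.188 2.345 3.117
endloop
endfacet
facet normal -0.097 0.563 -0.821
outer loop
vertex -0.033 2.739 3.133
vertex 0.217 1.408 2.19
vertex -2.188 2.345 3.117
endloop
endfacet
facet normal -0.152 0.807 0.571
outer loop
vertex -2.188 2.345 3.117
vertex 0.117 1.866 4.405
vertex -0.033 2.739 3.133
endloop
endfacet
facet normal 0.984 0.180 0.007
outer loop
vertex -0.033 2.739 3.133
vertex 0.368 0.535 3.463
vertex 0.217 1.408 2.19
endloop
endfacet
facet normal 0.984 0.180 0.008
outer loop
vertex 0.117 1.866 4.405
vertex 0.368 0.535 3.463
vertex -0.033 2.739 3.133
endloop
endfacet

endsolid


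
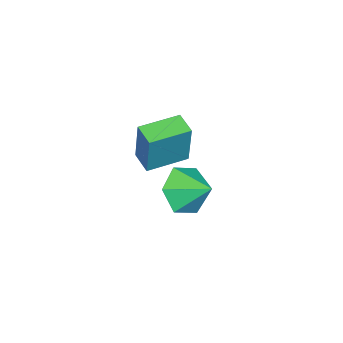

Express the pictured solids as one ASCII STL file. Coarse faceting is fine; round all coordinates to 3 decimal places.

solid 
facet normal -0.807 0.588 0.055
outer loop
vertex -1.315 -1.533 0.522
vertex -0.848 -0.874 0.328
vertex -1.63 -1.807 -1.168
endloop
endfacet
facet normal -0.563 -0.793 0.233
outer loop
vertex -0.452 -2.666 -1.248
vertex -1.315 -1.533 0.522
vertex -1.63 -1.807 -1.168
endloop
endfacet
facet normal -0.807 0.588 0.055
outer loop
vertex -1.63 -1.807 -1.168
vertex -0.848 -0.874 0.328
vertex -1.163 -1.148 -1.361
endloop
endfacet
facet normal -0.180 -0.157 -0.971
outer loop
vertex -1.163 -1.148 -1.361
vertex -0.452 -2.666 -1.248
vertex -1.63 -1.807 -1.168
endloop
endfacet
facet normal 0.181 0.158 0.971
outer loop
vertex -1.315 -1.533 0.522
vertex 0.33 -1.733 0.248
vertex -0.848 -0.874 0.328
endloop
endfacet
facet normal -0.562 -0.793 0.234
outer loop
vertex -0.137 -2.392 0.441
vertex -1.315 -1.533 0.522
vertex -0.452 -2.666 -1.248
endloop
endfacet
facet normal 0.181 0.156 0.971
outer loop
vertex -0.137 -2.392 0.441
vertex 0.33 -1.733 0.248
vertex -1.315 -1.533 0.522
endloop
endfacet
facet normal 0.562 0.793 -0.234
outer loop
vertex -0.848 -0.874 0.328
vertex 0.33 -1.733 0.248
vertex -1.163 -1.148 -1.361
endloop
endfacet
facet normal -0.181 -0.157 -0.971
outer loop
vertex 0.015 -2.007 -1.442
vertex -0.452 -2.666 -1.248
vertex -1.163 -1.148 -1.361
endloop
endfacet
facet normal 0.562 0.793 -0.233
outer loop
vertex -1.163 -1.148 -1.361
vertex 0.33 -1.733 0.248
vertex 0.015 -2.007 -1.442
endloop
endfacet
facet normal 0.807 -0.588 -0.055
outer loop
vertex 0.015 -2.007 -1.442
vertex -0.137 -2.392 0.441
vertex -0.452 -2.666 -1.248
endloop
endfacet
facet normal 0.807 -0.588 -0.055
outer loop
vertex 0.33 -1.733 0.248
vertex -0.137 -2.392 0.441
vertex 0.015 -2.007 -1.442
endloop
endfacet
facet normal -0.159 -0.844 -0.513
outer loop
vertex 3.325 0.338 1.085
vertex 2.619 0.719 0.677
vertex 3.439 0.786 0.313
endloop
endfacet
facet normal 0.898 0.309 0.312
outer loop
vertex 3.325 0.338 1.085
vertex 3.439 0.786 0.313
vertex 2.801 1.681 1.263
endloop
endfacet
facet normal -0.159 -0.843 -0.514
outer loop
vertex 3.439 0.786 0.313
vertex 2.619 0.719 0.677
vertex 2.734 1.168 -0.095
endloop
endfacet
facet normal 0.586 0.748 -0.312
outer loop
vertex 3.439 0.786 0.313
vertex 2.734 1.168 -0.095
vertex 2.801 1.681 1.263
endloop
endfacet
facet normal -0.160 -0.843 -0.514
outer loop
vertex 2.734 1.168 -0.095
vertex 2.619 0.719 0.677
vertex 1.913 1.101 0.27
endloop
endfacet
facet normal -0.224 0.915 -0.335
outer loop
vertex 2.734 1.168 -0.095
vertex 1.913 1.101 0.27
vertex 2.801 1.681 1.263
endloop
endfacet
facet normal -0.160 -0.843 -0.513
outer loop
vertex 1.913 1.101 0.27
vertex 2.619 0.719 0.677
vertex 1.799 0.653 1.042
endloop
endfacet
facet normal -0.718 0.643 0.267
outer loop
vertex 1.913 1.101 0.27
vertex 1.799 0.653 1.042
vertex 2.801 1.681 1.263
endloop
endfacet
facet normal -0.161 -0.843 -0.513
outer loop
vertex 1.799 0.653 1.042
vertex 2.619 0.719 0.677
vertex 2.504 0.271 1.449
endloop
endfacet
facet normal -0.405 0.203 0.892
outer loop
vertex 1.799 0.653 1.042
vertex 2.504 0.271 1.449
vertex 2.801 1.681 1.263
endloop
endfacet
facet normal -0.159 -0.844 -0.513
outer loop
vertex 2.504 0.271 1.449
vertex 2.619 0.719 0.677
vertex 3.325 0.338 1.085
endloop
endfacet
facet normal 0.403 0.036 0.915
outer loop
vertex 2.504 0.271 1.449
vertex 3.325 0.338 1.085
vertex 2.801 1.681 1.263
endloop
endfacet

endsolid


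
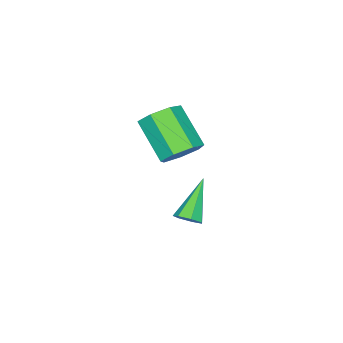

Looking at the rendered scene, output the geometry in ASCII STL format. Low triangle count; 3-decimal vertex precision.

solid 
facet normal 0.713 0.170 -0.680
outer loop
vertex 4.875 3.194 -0.588
vertex 4.484 3.337 -0.962
vertex 4.754 3.665 -0.597
endloop
endfacet
facet normal 0.445 0.131 0.886
outer loop
vertex 4.875 3.194 -0.588
vertex 4.754 3.665 -0.597
vertex 3.156 3.023 0.302
endloop
endfacet
facet normal 0.714 0.168 -0.680
outer loop
vertex 4.754 3.665 -0.597
vertex 4.484 3.337 -0.962
vertex 4.43 3.889 -0.882
endloop
endfacet
facet normal 0.020 0.797 0.604
outer loop
vertex 4.754 3.665 -0.597
vertex 4.43 3.889 -0.882
vertex 3.156 3.023 0.302
endloop
endfacet
facet normal 0.713 0.168 -0.681
outer loop
vertex 4.43 3.889 -0.882
vertex 4.484 3.337 -0.962
vertex 4.146 3.697 -1.227
endloop
endfacet
facet normal -0.561 0.828 0.001
outer loop
vertex 4.43 3.889 -0.882
vertex 4.146 3.697 -1.227
vertex 3.156 3.023 0.302
endloop
endfacet
facet normal 0.714 0.170 -0.679
outer loop
vertex 4.146 3.697 -1.227
vertex 4.484 3.337 -0.962
vertex 4.117 3.235 -1.373
endloop
endfacet
facet normal -0.860 0.202 -0.468
outer loop
vertex 4.146 3.697 -1.227
vertex 4.117 3.235 -1.373
vertex 3.156 3.023 0.302
endloop
endfacet
facet normal 0.714 0.170 -0.679
outer loop
vertex 4.117 3.235 -1.373
vertex 4.484 3.337 -0.962
vertex 4.364 2.849 -1.21
endloop
endfacet
facet normal -0.653 -0.608 -0.451
outer loop
vertex 4.117 3.235 -1.373
vertex 4.364 2.849 -1.21
vertex 3.156 3.023 0.302
endloop
endfacet
facet normal 0.714 0.169 -0.679
outer loop
vertex 4.364 2.849 -1.21
vertex 4.484 3.337 -0.962
vertex 4.701 2.831 -0.86
endloop
endfacet
facet normal -0.094 -0.995 0.039
outer loop
vertex 4.364 2.849 -1.21
vertex 4.701 2.831 -0.86
vertex 3.156 3.023 0.302
endloop
endfacet
facet normal 0.713 0.168 -0.681
outer loop
vertex 4.701 2.831 -0.86
vertex 4.484 3.337 -0.962
vertex 4.875 3.194 -0.588
endloop
endfacet
facet normal 0.395 -0.665 0.634
outer loop
vertex 4.701 2.831 -0.86
vertex 4.875 3.194 -0.588
vertex 3.156 3.023 0.302
endloop
endfacet
facet normal 0.253 0.725 -0.640
outer loop
vertex 1.029 -0.525 -1.71
vertex 0.171 -0.149 -1.623
vertex 0.944 0.028 -1.117
endloop
endfacet
facet normal 0.962 -0.117 0.247
outer loop
vertex 1.029 -0.525 -1.71
vertex 0.944 0.028 -1.117
vertex 0.506 -2.026 -0.384
endloop
endfacet
facet normal 0.962 -0.117 0.247
outer loop
vertex 0.506 -2.026 -0.384
vertex 0.944 0.028 -1.117
vertex 0.421 -1.473 0.209
endloop
endfacet
facet normal -0.252 -0.725 0.640
outer loop
vertex 0.506 -2.026 -0.384
vertex 0.421 -1.473 0.209
vertex -0.351 -1.651 -0.297
endloop
endfacet
facet normal 0.253 0.725 -0.640
outer loop
vertex 0.944 0.028 -1.117
vertex 0.171 -0.149 -1.623
vertex 0.277 0.448 -0.905
endloop
endfacet
facet normal 0.518 0.458 0.723
outer loop
vertex 0.944 0.028 -1.117
vertex 0.277 0.448 -0.905
vertex 0.421 -1.473 0.209
endloop
endfacet
facet normal 0.518 0.458 0.723
outer loop
vertex 0.421 -1.473 0.209
vertex 0.277 0.448 -0.905
vertex -0.246 -1.053 0.421
endloop
endfacet
facet normal -0.253 -0.725 0.641
outer loop
vertex 0.421 -1.473 0.209
vertex -0.246 -1.053 0.421
vertex -0.351 -1.651 -0.297
endloop
endfacet
facet normal 0.252 0.725 -0.640
outer loop
vertex 0.277 0.448 -0.905
vertex 0.171 -0.149 -1.623
vertex -0.469 0.418 -1.233
endloop
endfacet
facet normal -0.315 0.688 0.654
outer loop
vertex 0.277 0.448 -0.905
vertex -0.469 0.418 -1.233
vertex -0.246 -1.053 0.421
endloop
endfacet
facet normal -0.316 0.687 0.654
outer loop
vertex -0.246 -1.053 0.421
vertex -0.469 0.418 -1.233
vertex -0.992 -1.083 0.092
endloop
endfacet
facet normal -0.253 -0.725 0.641
outer loop
vertex -0.246 -1.053 0.421
vertex -0.992 -1.083 0.092
vertex -0.351 -1.651 -0.297
endloop
endfacet
facet normal 0.252 0.725 -0.641
outer loop
vertex -0.469 0.418 -1.233
vertex 0.171 -0.149 -1.623
vertex -0.733 -0.04 -1.855
endloop
endfacet
facet normal -0.912 0.400 0.093
outer loop
vertex -0.469 0.418 -1.233
vertex -0.733 -0.04 -1.855
vertex -0.992 -1.083 0.092
endloop
endfacet
facet normal -0.912 0.400 0.093
outer loop
vertex -0.992 -1.083 0.092
vertex -0.733 -0.04 -1.855
vertex -1.256 -1.541 -0.529
endloop
endfacet
facet normal -0.253 -0.724 0.642
outer loop
vertex -0.992 -1.083 0.092
vertex -1.256 -1.541 -0.529
vertex -0.351 -1.651 -0.297
endloop
endfacet
facet normal 0.252 0.725 -0.641
outer loop
vertex -0.733 -0.04 -1.855
vertex 0.171 -0.149 -1.623
vertex -0.316 -0.58 -2.302
endloop
endfacet
facet normal -0.821 -0.189 -0.538
outer loop
vertex -0.733 -0.04 -1.855
vertex -0.316 -0.58 -2.302
vertex -1.256 -1.541 -0.529
endloop
endfacet
facet normal -0.821 -0.190 -0.538
outer loop
vertex -1.256 -1.541 -0.529
vertex -0.316 -0.58 -2.302
vertex -0.838 -2.081 -0.976
endloop
endfacet
facet normal -0.252 -0.725 0.640
outer loop
vertex -1.256 -1.541 -0.529
vertex -0.838 -2.081 -0.976
vertex -0.351 -1.651 -0.297
endloop
endfacet
facet normal 0.252 0.725 -0.641
outer loop
vertex -0.316 -0.58 -2.302
vertex 0.171 -0.149 -1.623
vertex 0.468 -0.796 -2.238
endloop
endfacet
facet normal -0.113 -0.636 -0.764
outer loop
vertex -0.316 -0.58 -2.302
vertex 0.468 -0.796 -2.238
vertex -0.838 -2.081 -0.976
endloop
endfacet
facet normal -0.113 -0.635 -0.764
outer loop
vertex -0.838 -2.081 -0.976
vertex 0.468 -0.796 -2.238
vertex -0.055 -2.297 -0.912
endloop
endfacet
facet normal -0.252 -0.725 0.640
outer loop
vertex -0.838 -2.081 -0.976
vertex -0.055 -2.297 -0.912
vertex -0.351 -1.651 -0.297
endloop
endfacet
facet normal 0.253 0.725 -0.641
outer loop
vertex 0.468 -0.796 -2.238
vertex 0.171 -0.149 -1.623
vertex 1.029 -0.525 -1.71
endloop
endfacet
facet normal 0.681 -0.603 -0.414
outer loop
vertex 0.468 -0.796 -2.238
vertex 1.029 -0.525 -1.71
vertex -0.055 -2.297 -0.912
endloop
endfacet
facet normal 0.681 -0.603 -0.414
outer loop
vertex -0.055 -2.297 -0.912
vertex 1.029 -0.525 -1.71
vertex 0.506 -2.026 -0.384
endloop
endfacet
facet normal -0.252 -0.725 0.640
outer loop
vertex -0.055 -2.297 -0.912
vertex 0.506 -2.026 -0.384
vertex -0.351 -1.651 -0.297
endloop
endfacet

endsolid


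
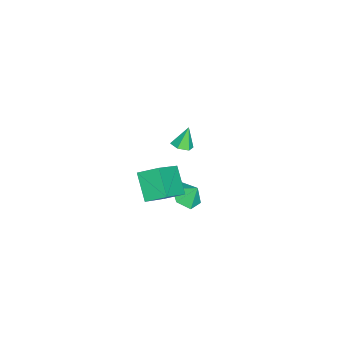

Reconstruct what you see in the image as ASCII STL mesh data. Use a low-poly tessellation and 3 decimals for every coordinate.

solid 
facet normal 0.341 -0.216 -0.915
outer loop
vertex -1.959 0.618 0.323
vertex -2.54 0.73 0.08
vertex -2.115 1.207 0.126
endloop
endfacet
facet normal 0.700 0.386 0.601
outer loop
vertex -1.959 0.618 0.323
vertex -2.115 1.207 0.126
vertex -2.98 1.01 1.26
endloop
endfacet
facet normal 0.342 -0.217 -0.914
outer loop
vertex -2.115 1.207 0.126
vertex -2.54 0.73 0.08
vertex -2.696 1.318 -0.118
endloop
endfacet
facet normal 0.087 0.968 0.234
outer loop
vertex -2.115 1.207 0.126
vertex -2.696 1.318 -0.118
vertex -2.98 1.01 1.26
endloop
endfacet
facet normal 0.341 -0.218 -0.915
outer loop
vertex -2.696 1.318 -0.118
vertex -2.54 0.73 0.08
vertex -3.121 0.842 -0.163
endloop
endfacet
facet normal -0.746 0.666 -0.005
outer loop
vertex -2.696 1.318 -0.118
vertex -3.121 0.842 -0.163
vertex -2.98 1.01 1.26
endloop
endfacet
facet normal 0.341 -0.216 -0.915
outer loop
vertex -3.121 0.842 -0.163
vertex -2.54 0.73 0.08
vertex -2.965 0.254 0.034
endloop
endfacet
facet normal -0.969 -0.216 0.122
outer loop
vertex -3.121 0.842 -0.163
vertex -2.965 0.254 0.034
vertex -2.98 1.01 1.26
endloop
endfacet
facet normal 0.342 -0.217 -0.914
outer loop
vertex -2.965 0.254 0.034
vertex -2.54 0.73 0.08
vertex -2.384 0.142 0.278
endloop
endfacet
facet normal -0.358 -0.797 0.487
outer loop
vertex -2.965 0.254 0.034
vertex -2.384 0.142 0.278
vertex -2.98 1.01 1.26
endloop
endfacet
facet normal 0.341 -0.218 -0.915
outer loop
vertex -2.384 0.142 0.278
vertex -2.54 0.73 0.08
vertex -1.959 0.618 0.323
endloop
endfacet
facet normal 0.477 -0.495 0.727
outer loop
vertex -2.384 0.142 0.278
vertex -1.959 0.618 0.323
vertex -2.98 1.01 1.26
endloop
endfacet
facet normal -0.643 -0.374 0.668
outer loop
vertex 4.24 -0.077 4.004
vertex 4.189 0.998 4.557
vertex 2.619 0.486 2.759
endloop
endfacet
facet normal 0.042 -0.889 -0.457
outer loop
vertex 3.711 1.122 1.623
vertex 4.24 -0.077 4.004
vertex 2.619 0.486 2.759
endloop
endfacet
facet normal -0.643 -0.375 0.668
outer loop
vertex 2.619 0.486 2.759
vertex 4.189 0.998 4.557
vertex 2.567 1.561 3.312
endloop
endfacet
facet normal -0.765 0.265 -0.587
outer loop
vertex 2.567 1.561 3.312
vertex 3.711 1.122 1.623
vertex 2.619 0.486 2.759
endloop
endfacet
facet normal 0.765 -0.266 0.587
outer loop
vertex 4.24 -0.077 4.004
vertex 5.281 1.634 3.421
vertex 4.189 0.998 4.557
endloop
endfacet
facet normal 0.042 -0.889 -0.457
outer loop
vertex 5.333 0.559 2.868
vertex 4.24 -0.077 4.004
vertex 3.711 1.122 1.623
endloop
endfacet
facet normal 0.765 -0.265 0.587
outer loop
vertex 5.333 0.559 2.868
vertex 5.281 1.634 3.421
vertex 4.24 -0.077 4.004
endloop
endfacet
facet normal -0.042 0.889 0.457
outer loop
vertex 4.189 0.998 4.557
vertex 5.281 1.634 3.421
vertex 2.567 1.561 3.312
endloop
endfacet
facet normal -0.765 0.266 -0.587
outer loop
vertex 3.66 2.197 2.176
vertex 3.711 1.122 1.623
vertex 2.567 1.561 3.312
endloop
endfacet
facet normal -0.042 0.889 0.457
outer loop
vertex 2.567 1.561 3.312
vertex 5.281 1.634 3.421
vertex 3.66 2.197 2.176
endloop
endfacet
facet normal 0.643 0.374 -0.668
outer loop
vertex 3.66 2.197 2.176
vertex 5.333 0.559 2.868
vertex 3.711 1.122 1.623
endloop
endfacet
facet normal 0.643 0.375 -0.668
outer loop
vertex 5.281 1.634 3.421
vertex 5.333 0.559 2.868
vertex 3.66 2.197 2.176
endloop
endfacet
facet normal -0.077 -0.570 -0.818
outer loop
vertex 1.917 1.387 -0.362
vertex 1.12 1.743 -0.535
vertex 1.856 2.118 -0.866
endloop
endfacet
facet normal 0.845 0.349 0.405
outer loop
vertex 1.917 1.387 -0.362
vertex 1.856 2.118 -0.866
vertex 1.2 2.337 0.315
endloop
endfacet
facet normal -0.077 -0.570 -0.818
outer loop
vertex 1.856 2.118 -0.866
vertex 1.12 1.743 -0.535
vertex 1.059 2.474 -1.039
endloop
endfacet
facet normal 0.398 0.916 0.051
outer loop
vertex 1.856 2.118 -0.866
vertex 1.059 2.474 -1.039
vertex 1.2 2.337 0.315
endloop
endfacet
facet normal -0.076 -0.570 -0.818
outer loop
vertex 1.059 2.474 -1.039
vertex 1.12 1.743 -0.535
vertex 0.323 2.099 -0.709
endloop
endfacet
facet normal -0.402 0.906 0.134
outer loop
vertex 1.059 2.474 -1.039
vertex 0.323 2.099 -0.709
vertex 1.2 2.337 0.315
endloop
endfacet
facet normal -0.077 -0.571 -0.817
outer loop
vertex 0.323 2.099 -0.709
vertex 1.12 1.743 -0.535
vertex 0.384 1.368 -0.204
endloop
endfacet
facet normal -0.754 0.330 0.569
outer loop
vertex 0.323 2.099 -0.709
vertex 0.384 1.368 -0.204
vertex 1.2 2.337 0.315
endloop
endfacet
facet normal -0.077 -0.570 -0.818
outer loop
vertex 0.384 1.368 -0.204
vertex 1.12 1.743 -0.535
vertex 1.181 1.012 -0.031
endloop
endfacet
facet normal -0.306 -0.236 0.922
outer loop
vertex 0.384 1.368 -0.204
vertex 1.181 1.012 -0.031
vertex 1.2 2.337 0.315
endloop
endfacet
facet normal -0.077 -0.570 -0.818
outer loop
vertex 1.181 1.012 -0.031
vertex 1.12 1.743 -0.535
vertex 1.917 1.387 -0.362
endloop
endfacet
facet normal 0.493 -0.226 0.840
outer loop
vertex 1.181 1.012 -0.031
vertex 1.917 1.387 -0.362
vertex 1.2 2.337 0.315
endloop
endfacet

endsolid


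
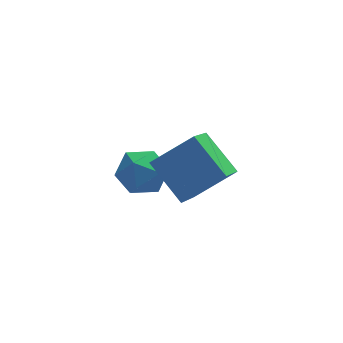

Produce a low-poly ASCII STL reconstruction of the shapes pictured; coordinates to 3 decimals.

solid 
facet normal -0.830 -0.112 -0.546
outer loop
vertex -1.903 -2.652 2.269
vertex -2.763 -1.342 3.307
vertex -1.224 -1.144 0.928
endloop
endfacet
facet normal 0.457 -0.697 -0.552
outer loop
vertex 0.303 -0.938 1.933
vertex -1.903 -2.652 2.269
vertex -1.224 -1.144 0.928
endloop
endfacet
facet normal -0.830 -0.112 -0.546
outer loop
vertex -1.224 -1.144 0.928
vertex -2.763 -1.342 3.307
vertex -2.084 0.167 1.966
endloop
endfacet
facet normal 0.319 0.708 -0.630
outer loop
vertex -2.084 0.167 1.966
vertex 0.303 -0.938 1.933
vertex -1.224 -1.144 0.928
endloop
endfacet
facet normal -0.319 -0.708 0.630
outer loop
vertex -1.903 -2.652 2.269
vertex -1.236 -1.136 4.312
vertex -2.763 -1.342 3.307
endloop
endfacet
facet normal 0.457 -0.697 -0.553
outer loop
vertex -0.376 -2.447 3.274
vertex -1.903 -2.652 2.269
vertex 0.303 -0.938 1.933
endloop
endfacet
facet normal -0.319 -0.708 0.630
outer loop
vertex -0.376 -2.447 3.274
vertex -1.236 -1.136 4.312
vertex -1.903 -2.652 2.269
endloop
endfacet
facet normal -0.458 0.697 0.552
outer loop
vertex -2.763 -1.342 3.307
vertex -1.236 -1.136 4.312
vertex -2.084 0.167 1.966
endloop
endfacet
facet normal 0.319 0.708 -0.630
outer loop
vertex -0.557 0.372 2.971
vertex 0.303 -0.938 1.933
vertex -2.084 0.167 1.966
endloop
endfacet
facet normal -0.457 0.697 0.552
outer loop
vertex -2.084 0.167 1.966
vertex -1.236 -1.136 4.312
vertex -0.557 0.372 2.971
endloop
endfacet
facet normal 0.830 0.112 0.546
outer loop
vertex -0.557 0.372 2.971
vertex -0.376 -2.447 3.274
vertex 0.303 -0.938 1.933
endloop
endfacet
facet normal 0.830 0.112 0.546
outer loop
vertex -1.236 -1.136 4.312
vertex -0.376 -2.447 3.274
vertex -0.557 0.372 2.971
endloop
endfacet
facet normal 0.143 0.825 0.546
outer loop
vertex -2.229 2.919 -0.604
vertex -3.056 2.657 0.008
vertex -2.081 2.321 0.261
endloop
endfacet
facet normal 0.760 0.588 0.277
outer loop
vertex -2.229 2.919 -0.604
vertex -2.081 2.321 0.261
vertex -1.571 2.086 -0.64
endloop
endfacet
facet normal 0.698 0.570 -0.433
outer loop
vertex -2.229 2.919 -0.604
vertex -1.571 2.086 -0.64
vertex -2.23 2.277 -1.45
endloop
endfacet
facet normal 0.043 0.796 -0.604
outer loop
vertex -2.229 2.919 -0.604
vertex -2.23 2.277 -1.45
vertex -3.149 2.63 -1.05
endloop
endfacet
facet normal -0.301 0.954 0.002
outer loop
vertex -2.229 2.919 -0.604
vertex -3.149 2.63 -1.05
vertex -3.056 2.657 0.008
endloop
endfacet
facet normal 0.858 -0.079 0.507
outer loop
vertex -1.571 2.086 -0.64
vertex -2.081 2.321 0.261
vertex -1.991 1.31 -0.05
endloop
endfacet
facet normal -0.140 0.304 0.942
outer loop
vertex -2.081 2.321 0.261
vertex -3.056 2.657 0.008
vertex -2.91 1.663 0.35
endloop
endfacet
facet normal -0.857 0.511 0.062
outer loop
vertex -3.056 2.657 0.008
vertex -3.149 2.63 -1.05
vertex -3.569 1.854 -0.46
endloop
endfacet
facet normal -0.302 0.256 -0.919
outer loop
vertex -3.149 2.63 -1.05
vertex -2.23 2.277 -1.45
vertex -3.059 1.619 -1.361
endloop
endfacet
facet normal 0.758 -0.110 -0.643
outer loop
vertex -2.23 2.277 -1.45
vertex -1.571 2.086 -0.64
vertex -2.084 1.283 -1.108
endloop
endfacet
facet normal -0.043 -0.796 0.604
outer loop
vertex -2.911 1.021 -0.496
vertex -1.991 1.31 -0.05
vertex -2.91 1.663 0.35
endloop
endfacet
facet normal -0.698 -0.570 0.433
outer loop
vertex -2.911 1.021 -0.496
vertex -2.91 1.663 0.35
vertex -3.569 1.854 -0.46
endloop
endfacet
facet normal -0.760 -0.588 -0.277
outer loop
vertex -2.911 1.021 -0.496
vertex -3.569 1.854 -0.46
vertex -3.059 1.619 -1.361
endloop
endfacet
facet normal -0.143 -0.825 -0.546
outer loop
vertex -2.911 1.021 -0.496
vertex -3.059 1.619 -1.361
vertex -2.084 1.283 -1.108
endloop
endfacet
facet normal 0.301 -0.954 -0.002
outer loop
vertex -2.911 1.021 -0.496
vertex -2.084 1.283 -1.108
vertex -1.991 1.31 -0.05
endloop
endfacet
facet normal 0.302 -0.256 0.919
outer loop
vertex -2.91 1.663 0.35
vertex -1.991 1.31 -0.05
vertex -2.081 2.321 0.261
endloop
endfacet
facet normal -0.758 0.110 0.643
outer loop
vertex -3.569 1.854 -0.46
vertex -2.91 1.663 0.35
vertex -3.056 2.657 0.008
endloop
endfacet
facet normal -0.858 0.079 -0.507
outer loop
vertex -3.059 1.619 -1.361
vertex -3.569 1.854 -0.46
vertex -3.149 2.63 -1.05
endloop
endfacet
facet normal 0.140 -0.304 -0.942
outer loop
vertex -2.084 1.283 -1.108
vertex -3.059 1.619 -1.361
vertex -2.23 2.277 -1.45
endloop
endfacet
facet normal 0.857 -0.511 -0.062
outer loop
vertex -1.991 1.31 -0.05
vertex -2.084 1.283 -1.108
vertex -1.571 2.086 -0.64
endloop
endfacet

endsolid


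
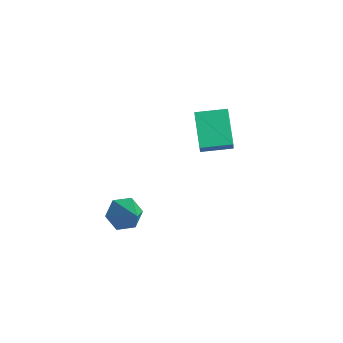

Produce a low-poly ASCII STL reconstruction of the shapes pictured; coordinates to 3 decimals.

solid 
facet normal -0.665 0.499 0.555
outer loop
vertex -0.313 3.172 2.325
vertex 0.759 4.43 2.478
vertex -0.849 3.773 1.143
endloop
endfacet
facet normal -0.646 -0.758 -0.092
outer loop
vertex 0.541 2.73 -0.018
vertex -0.313 3.172 2.325
vertex -0.849 3.773 1.143
endloop
endfacet
facet normal -0.665 0.499 0.555
outer loop
vertex -0.849 3.773 1.143
vertex 0.759 4.43 2.478
vertex 0.223 5.031 1.296
endloop
endfacet
facet normal -0.375 0.420 -0.826
outer loop
vertex 0.223 5.031 1.296
vertex 0.541 2.73 -0.018
vertex -0.849 3.773 1.143
endloop
endfacet
facet normal 0.375 -0.420 0.826
outer loop
vertex -0.313 3.172 2.325
vertex 2.149 3.387 1.317
vertex 0.759 4.43 2.478
endloop
endfacet
facet normal -0.646 -0.758 -0.092
outer loop
vertex 1.077 2.129 1.164
vertex -0.313 3.172 2.325
vertex 0.541 2.73 -0.018
endloop
endfacet
facet normal 0.375 -0.420 0.826
outer loop
vertex 1.077 2.129 1.164
vertex 2.149 3.387 1.317
vertex -0.313 3.172 2.325
endloop
endfacet
facet normal 0.646 0.758 0.092
outer loop
vertex 0.759 4.43 2.478
vertex 2.149 3.387 1.317
vertex 0.223 5.031 1.296
endloop
endfacet
facet normal -0.375 0.420 -0.826
outer loop
vertex 1.613 3.988 0.135
vertex 0.541 2.73 -0.018
vertex 0.223 5.031 1.296
endloop
endfacet
facet normal 0.646 0.758 0.092
outer loop
vertex 0.223 5.031 1.296
vertex 2.149 3.387 1.317
vertex 1.613 3.988 0.135
endloop
endfacet
facet normal 0.665 -0.499 -0.555
outer loop
vertex 1.613 3.988 0.135
vertex 1.077 2.129 1.164
vertex 0.541 2.73 -0.018
endloop
endfacet
facet normal 0.665 -0.499 -0.555
outer loop
vertex 2.149 3.387 1.317
vertex 1.077 2.129 1.164
vertex 1.613 3.988 0.135
endloop
endfacet
facet normal -0.704 0.248 -0.665
outer loop
vertex 1.018 -2.216 -2.161
vertex 0.344 -2.317 -1.485
vertex 0.768 -1.466 -1.617
endloop
endfacet
facet normal 0.872 0.442 -0.209
outer loop
vertex 1.018 -2.216 -2.161
vertex 0.768 -1.466 -1.617
vertex 1.836 -2.843 -0.075
endloop
endfacet
facet normal -0.704 0.248 -0.665
outer loop
vertex 0.768 -1.466 -1.617
vertex 0.344 -2.317 -1.485
vertex 0.094 -1.566 -0.941
endloop
endfacet
facet normal 0.355 0.806 0.474
outer loop
vertex 0.768 -1.466 -1.617
vertex 0.094 -1.566 -0.941
vertex 1.836 -2.843 -0.075
endloop
endfacet
facet normal -0.703 0.249 -0.666
outer loop
vertex 0.094 -1.566 -0.941
vertex 0.344 -2.317 -1.485
vertex -0.331 -2.417 -0.81
endloop
endfacet
facet normal -0.261 0.273 0.926
outer loop
vertex 0.094 -1.566 -0.941
vertex -0.331 -2.417 -0.81
vertex 1.836 -2.843 -0.075
endloop
endfacet
facet normal -0.703 0.249 -0.666
outer loop
vertex -0.331 -2.417 -0.81
vertex 0.344 -2.317 -1.485
vertex -0.081 -3.168 -1.354
endloop
endfacet
facet normal -0.358 -0.623 0.695
outer loop
vertex -0.331 -2.417 -0.81
vertex -0.081 -3.168 -1.354
vertex 1.836 -2.843 -0.075
endloop
endfacet
facet normal -0.704 0.249 -0.665
outer loop
vertex -0.081 -3.168 -1.354
vertex 0.344 -2.317 -1.485
vertex 0.594 -3.067 -2.03
endloop
endfacet
facet normal 0.159 -0.987 0.012
outer loop
vertex -0.081 -3.168 -1.354
vertex 0.594 -3.067 -2.03
vertex 1.836 -2.843 -0.075
endloop
endfacet
facet normal -0.704 0.249 -0.665
outer loop
vertex 0.594 -3.067 -2.03
vertex 0.344 -2.317 -1.485
vertex 1.018 -2.216 -2.161
endloop
endfacet
facet normal 0.775 -0.454 -0.440
outer loop
vertex 0.594 -3.067 -2.03
vertex 1.018 -2.216 -2.161
vertex 1.836 -2.843 -0.075
endloop
endfacet

endsolid


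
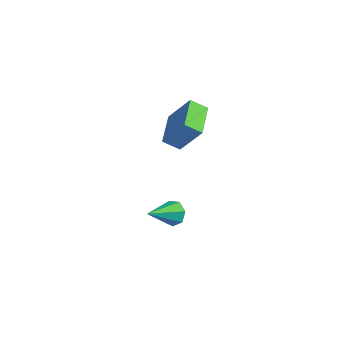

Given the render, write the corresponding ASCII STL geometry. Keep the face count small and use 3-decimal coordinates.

solid 
facet normal 0.081 0.871 -0.485
outer loop
vertex -0.755 0.245 -3.199
vertex -1.04 0.613 -2.586
vertex -0.305 0.453 -2.75
endloop
endfacet
facet normal 0.666 -0.650 -0.366
outer loop
vertex -0.755 0.245 -3.199
vertex -0.305 0.453 -2.75
vertex -1.2 -1.093 -1.634
endloop
endfacet
facet normal 0.081 0.871 -0.485
outer loop
vertex -0.305 0.453 -2.75
vertex -1.04 0.613 -2.586
vertex -0.409 0.781 -2.178
endloop
endfacet
facet normal 0.901 -0.285 0.327
outer loop
vertex -0.305 0.453 -2.75
vertex -0.409 0.781 -2.178
vertex -1.2 -1.093 -1.634
endloop
endfacet
facet normal 0.082 0.871 -0.485
outer loop
vertex -0.409 0.781 -2.178
vertex -1.04 0.613 -2.586
vertex -0.988 0.983 -1.913
endloop
endfacet
facet normal 0.437 0.076 0.896
outer loop
vertex -0.409 0.781 -2.178
vertex -0.988 0.983 -1.913
vertex -1.2 -1.093 -1.634
endloop
endfacet
facet normal 0.082 0.871 -0.485
outer loop
vertex -0.988 0.983 -1.913
vertex -1.04 0.613 -2.586
vertex -1.606 0.907 -2.154
endloop
endfacet
facet normal -0.376 0.161 0.913
outer loop
vertex -0.988 0.983 -1.913
vertex -1.606 0.907 -2.154
vertex -1.2 -1.093 -1.634
endloop
endfacet
facet normal 0.081 0.870 -0.486
outer loop
vertex -1.606 0.907 -2.154
vertex -1.04 0.613 -2.586
vertex -1.798 0.609 -2.72
endloop
endfacet
facet normal -0.927 -0.094 0.364
outer loop
vertex -1.606 0.907 -2.154
vertex -1.798 0.609 -2.72
vertex -1.2 -1.093 -1.634
endloop
endfacet
facet normal 0.081 0.870 -0.486
outer loop
vertex -1.798 0.609 -2.72
vertex -1.04 0.613 -2.586
vertex -1.42 0.314 -3.185
endloop
endfacet
facet normal -0.801 -0.496 -0.336
outer loop
vertex -1.798 0.609 -2.72
vertex -1.42 0.314 -3.185
vertex -1.2 -1.093 -1.634
endloop
endfacet
facet normal 0.080 0.871 -0.485
outer loop
vertex -1.42 0.314 -3.185
vertex -1.04 0.613 -2.586
vertex -0.755 0.245 -3.199
endloop
endfacet
facet normal -0.091 -0.744 -0.662
outer loop
vertex -1.42 0.314 -3.185
vertex -0.755 0.245 -3.199
vertex -1.2 -1.093 -1.634
endloop
endfacet
facet normal -0.552 -0.188 -0.812
outer loop
vertex -1.383 0.192 2.969
vertex -2.454 1.768 3.332
vertex -0.739 0.76 2.4
endloop
endfacet
facet normal 0.552 -0.813 -0.187
outer loop
vertex 0.354 1.132 4.008
vertex -1.383 0.192 2.969
vertex -0.739 0.76 2.4
endloop
endfacet
facet normal -0.552 -0.188 -0.812
outer loop
vertex -0.739 0.76 2.4
vertex -2.454 1.768 3.332
vertex -1.81 2.336 2.763
endloop
endfacet
facet normal 0.625 0.552 -0.552
outer loop
vertex -1.81 2.336 2.763
vertex 0.354 1.132 4.008
vertex -0.739 0.76 2.4
endloop
endfacet
facet normal -0.625 -0.552 0.552
outer loop
vertex -1.383 0.192 2.969
vertex -1.361 2.14 4.94
vertex -2.454 1.768 3.332
endloop
endfacet
facet normal 0.552 -0.813 -0.187
outer loop
vertex -0.29 0.564 4.577
vertex -1.383 0.192 2.969
vertex 0.354 1.132 4.008
endloop
endfacet
facet normal -0.625 -0.552 0.552
outer loop
vertex -0.29 0.564 4.577
vertex -1.361 2.14 4.94
vertex -1.383 0.192 2.969
endloop
endfacet
facet normal -0.552 0.813 0.187
outer loop
vertex -2.454 1.768 3.332
vertex -1.361 2.14 4.94
vertex -1.81 2.336 2.763
endloop
endfacet
facet normal 0.625 0.552 -0.552
outer loop
vertex -0.717 2.708 4.371
vertex 0.354 1.132 4.008
vertex -1.81 2.336 2.763
endloop
endfacet
facet normal -0.552 0.813 0.187
outer loop
vertex -1.81 2.336 2.763
vertex -1.361 2.14 4.94
vertex -0.717 2.708 4.371
endloop
endfacet
facet normal 0.552 0.188 0.812
outer loop
vertex -0.717 2.708 4.371
vertex -0.29 0.564 4.577
vertex 0.354 1.132 4.008
endloop
endfacet
facet normal 0.552 0.188 0.812
outer loop
vertex -1.361 2.14 4.94
vertex -0.29 0.564 4.577
vertex -0.717 2.708 4.371
endloop
endfacet

endsolid


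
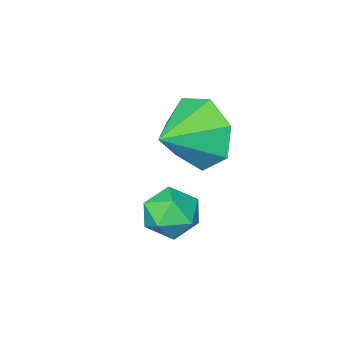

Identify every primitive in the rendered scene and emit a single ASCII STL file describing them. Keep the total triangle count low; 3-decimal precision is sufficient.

solid 
facet normal -0.691 0.721 0.050
outer loop
vertex 0.305 -2.019 -3.199
vertex 0.263 -2.113 -2.417
vertex 0.776 -1.6 -2.726
endloop
endfacet
facet normal -0.245 0.834 -0.495
outer loop
vertex 0.305 -2.019 -3.199
vertex 0.776 -1.6 -2.726
vertex 1.062 -1.911 -3.391
endloop
endfacet
facet normal -0.272 0.265 -0.925
outer loop
vertex 0.305 -2.019 -3.199
vertex 1.062 -1.911 -3.391
vertex 0.726 -2.617 -3.494
endloop
endfacet
facet normal -0.737 -0.200 -0.646
outer loop
vertex 0.305 -2.019 -3.199
vertex 0.726 -2.617 -3.494
vertex 0.232 -2.742 -2.892
endloop
endfacet
facet normal -0.996 0.082 -0.044
outer loop
vertex 0.305 -2.019 -3.199
vertex 0.232 -2.742 -2.892
vertex 0.263 -2.113 -2.417
endloop
endfacet
facet normal 0.417 0.879 -0.232
outer loop
vertex 1.062 -1.911 -3.391
vertex 0.776 -1.6 -2.726
vertex 1.488 -1.938 -2.728
endloop
endfacet
facet normal -0.306 0.697 0.649
outer loop
vertex 0.776 -1.6 -2.726
vertex 0.263 -2.113 -2.417
vertex 0.994 -2.063 -2.126
endloop
endfacet
facet normal -0.798 -0.338 0.499
outer loop
vertex 0.263 -2.113 -2.417
vertex 0.232 -2.742 -2.892
vertex 0.658 -2.769 -2.229
endloop
endfacet
facet normal -0.378 -0.794 -0.475
outer loop
vertex 0.232 -2.742 -2.892
vertex 0.726 -2.617 -3.494
vertex 0.944 -3.08 -2.894
endloop
endfacet
facet normal 0.372 -0.042 -0.927
outer loop
vertex 0.726 -2.617 -3.494
vertex 1.062 -1.911 -3.391
vertex 1.457 -2.567 -3.203
endloop
endfacet
facet normal 0.737 0.200 0.646
outer loop
vertex 1.415 -2.661 -2.421
vertex 1.488 -1.938 -2.728
vertex 0.994 -2.063 -2.126
endloop
endfacet
facet normal 0.272 -0.265 0.925
outer loop
vertex 1.415 -2.661 -2.421
vertex 0.994 -2.063 -2.126
vertex 0.658 -2.769 -2.229
endloop
endfacet
facet normal 0.245 -0.834 0.495
outer loop
vertex 1.415 -2.661 -2.421
vertex 0.658 -2.769 -2.229
vertex 0.944 -3.08 -2.894
endloop
endfacet
facet normal 0.691 -0.721 -0.050
outer loop
vertex 1.415 -2.661 -2.421
vertex 0.944 -3.08 -2.894
vertex 1.457 -2.567 -3.203
endloop
endfacet
facet normal 0.996 -0.082 0.044
outer loop
vertex 1.415 -2.661 -2.421
vertex 1.457 -2.567 -3.203
vertex 1.488 -1.938 -2.728
endloop
endfacet
facet normal 0.378 0.794 0.475
outer loop
vertex 0.994 -2.063 -2.126
vertex 1.488 -1.938 -2.728
vertex 0.776 -1.6 -2.726
endloop
endfacet
facet normal -0.372 0.042 0.927
outer loop
vertex 0.658 -2.769 -2.229
vertex 0.994 -2.063 -2.126
vertex 0.263 -2.113 -2.417
endloop
endfacet
facet normal -0.417 -0.879 0.232
outer loop
vertex 0.944 -3.08 -2.894
vertex 0.658 -2.769 -2.229
vertex 0.232 -2.742 -2.892
endloop
endfacet
facet normal 0.306 -0.697 -0.649
outer loop
vertex 1.457 -2.567 -3.203
vertex 0.944 -3.08 -2.894
vertex 0.726 -2.617 -3.494
endloop
endfacet
facet normal 0.798 0.338 -0.499
outer loop
vertex 1.488 -1.938 -2.728
vertex 1.457 -2.567 -3.203
vertex 1.062 -1.911 -3.391
endloop
endfacet
facet normal -0.945 -0.148 -0.292
outer loop
vertex 0.183 -3.205 -1.555
vertex -0.174 -2.748 -0.632
vertex 0.046 -2.27 -1.587
endloop
endfacet
facet normal 0.799 0.097 -0.593
outer loop
vertex 0.183 -3.205 -1.555
vertex 0.046 -2.27 -1.587
vertex 1.074 -2.552 -0.248
endloop
endfacet
facet normal -0.945 -0.148 -0.292
outer loop
vertex 0.046 -2.27 -1.587
vertex -0.174 -2.748 -0.632
vertex -0.256 -1.694 -0.9
endloop
endfacet
facet normal 0.620 0.714 -0.326
outer loop
vertex 0.046 -2.27 -1.587
vertex -0.256 -1.694 -0.9
vertex 1.074 -2.552 -0.248
endloop
endfacet
facet normal -0.945 -0.148 -0.291
outer loop
vertex -0.256 -1.694 -0.9
vertex -0.174 -2.748 -0.632
vertex -0.496 -1.912 -0.011
endloop
endfacet
facet normal 0.399 0.860 0.319
outer loop
vertex -0.256 -1.694 -0.9
vertex -0.496 -1.912 -0.011
vertex 1.074 -2.552 -0.248
endloop
endfacet
facet normal -0.945 -0.148 -0.291
outer loop
vertex -0.496 -1.912 -0.011
vertex -0.174 -2.748 -0.632
vertex -0.493 -2.759 0.41
endloop
endfacet
facet normal 0.302 0.425 0.853
outer loop
vertex -0.496 -1.912 -0.011
vertex -0.493 -2.759 0.41
vertex 1.074 -2.552 -0.248
endloop
endfacet
facet normal -0.945 -0.148 -0.291
outer loop
vertex -0.493 -2.759 0.41
vertex -0.174 -2.748 -0.632
vertex -0.25 -3.598 0.046
endloop
endfacet
facet normal 0.403 -0.264 0.876
outer loop
vertex -0.493 -2.759 0.41
vertex -0.25 -3.598 0.046
vertex 1.074 -2.552 -0.248
endloop
endfacet
facet normal -0.945 -0.148 -0.292
outer loop
vertex -0.25 -3.598 0.046
vertex -0.174 -2.748 -0.632
vertex 0.051 -3.796 -0.829
endloop
endfacet
facet normal 0.625 -0.687 0.370
outer loop
vertex -0.25 -3.598 0.046
vertex 0.051 -3.796 -0.829
vertex 1.074 -2.552 -0.248
endloop
endfacet
facet normal -0.945 -0.148 -0.292
outer loop
vertex 0.051 -3.796 -0.829
vertex -0.174 -2.748 -0.632
vertex 0.183 -3.205 -1.555
endloop
endfacet
facet normal 0.801 -0.527 -0.283
outer loop
vertex 0.051 -3.796 -0.829
vertex 0.183 -3.205 -1.555
vertex 1.074 -2.552 -0.248
endloop
endfacet

endsolid
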